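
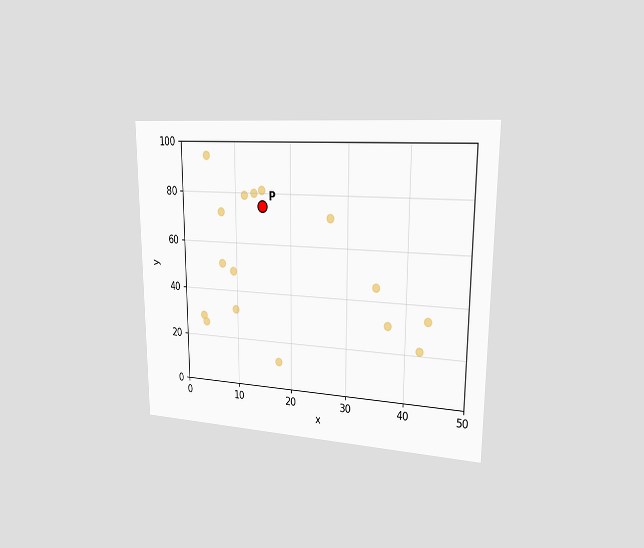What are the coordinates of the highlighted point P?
(15, 75)

The chart is viewed slightly from the right. Following the gridlines from P to each axis, P sits at (15, 75).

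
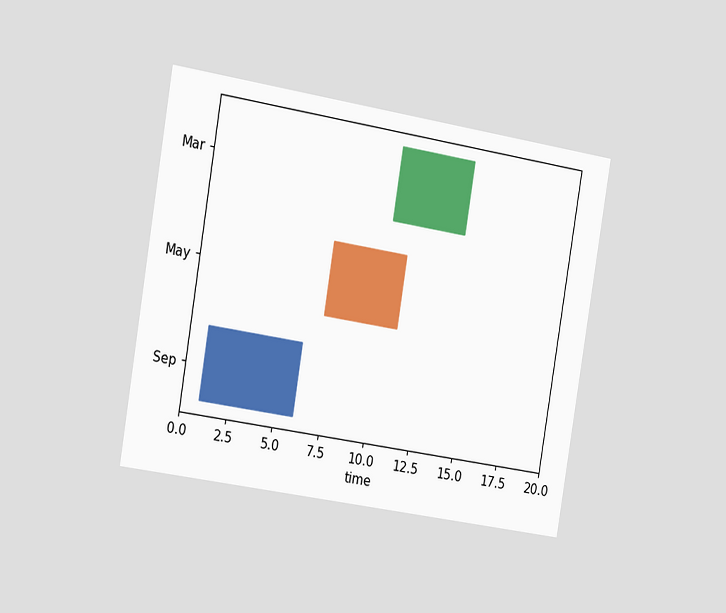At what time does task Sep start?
The chart is tilted about 9° clockwise and viewed slightly from the left. The Sep bar begins at t=1.

1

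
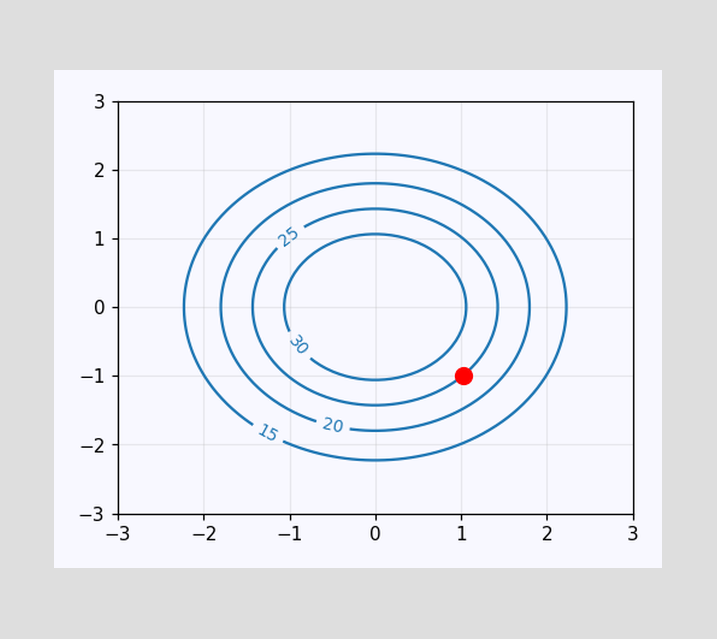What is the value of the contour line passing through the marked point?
The marked point sits on the contour labelled 25.

25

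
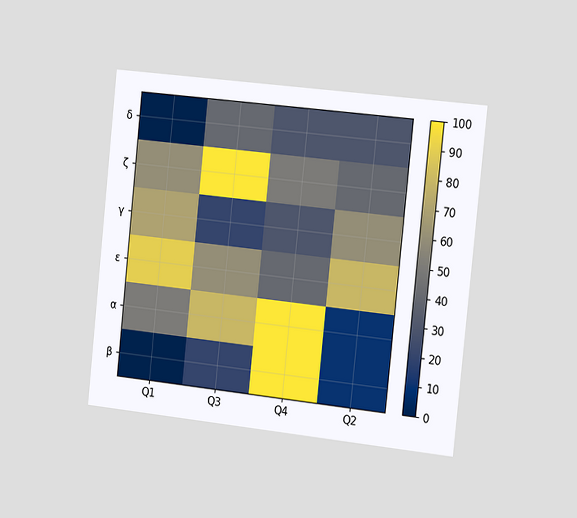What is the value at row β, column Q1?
0

The chart is tilted about 6° clockwise and viewed slightly from the right. Matching cell (β, Q1) against the colorbar gives 0.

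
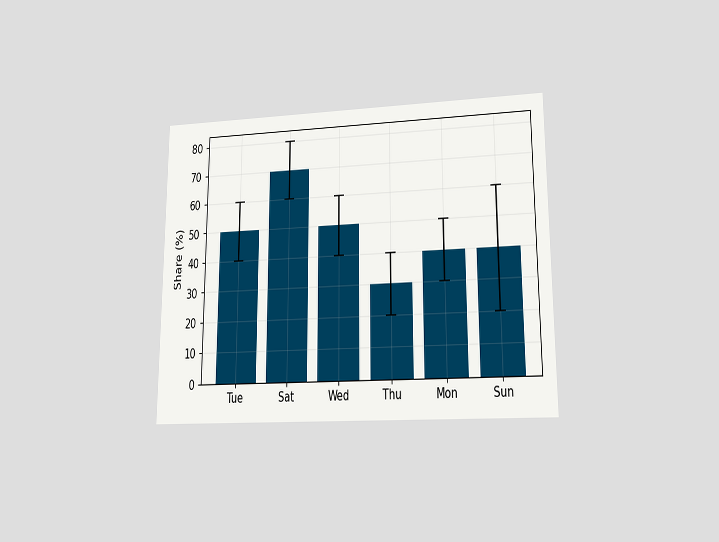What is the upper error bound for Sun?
60%

The chart is viewed at a slight angle. The Sun bar's upper whisker reaches 60%.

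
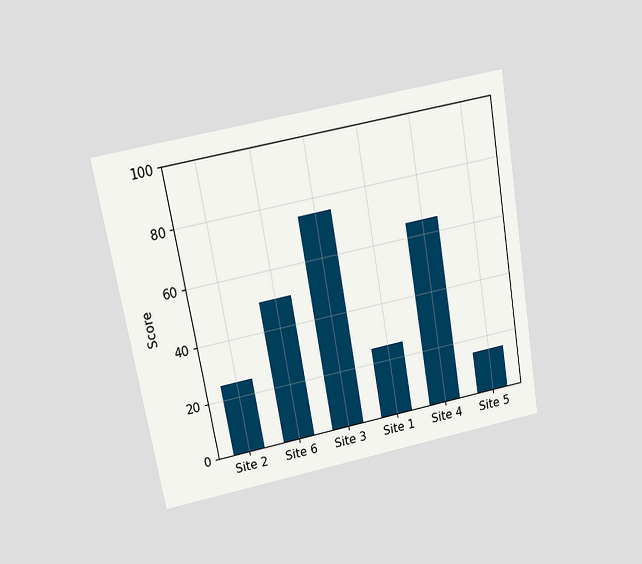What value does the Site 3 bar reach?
The chart is tilted about 10° counter-clockwise and viewed slightly from above. Reading along the chart's y-axis, the Site 3 bar reaches 75.

75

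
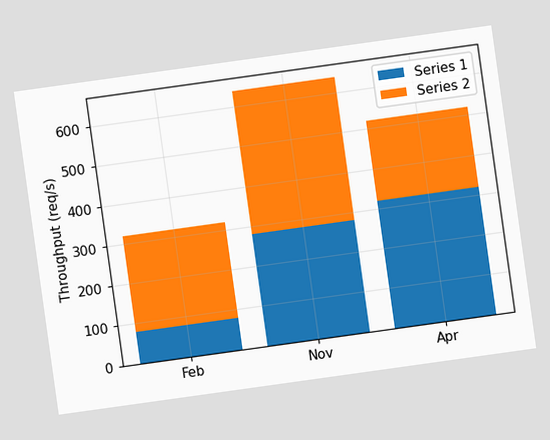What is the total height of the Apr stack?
The chart is tilted about 8° counter-clockwise. The Apr stack's top reaches 520req/s on the y-axis.

520req/s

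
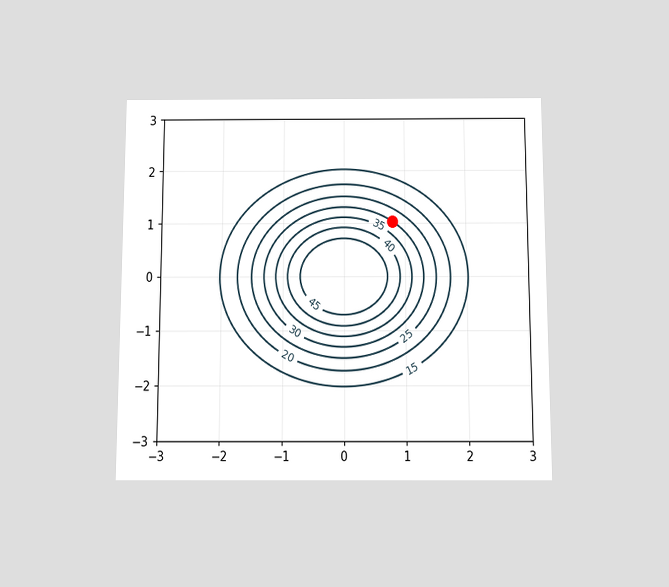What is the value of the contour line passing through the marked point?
The chart is viewed slightly from below. The marked point sits on the contour labelled 30.

30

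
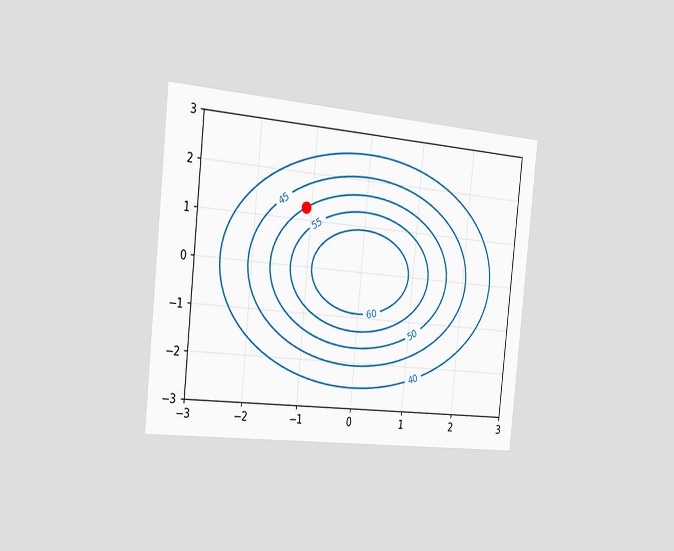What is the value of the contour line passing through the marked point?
The chart is tilted about 6° clockwise and viewed slightly from the left. The marked point sits on the contour labelled 50.

50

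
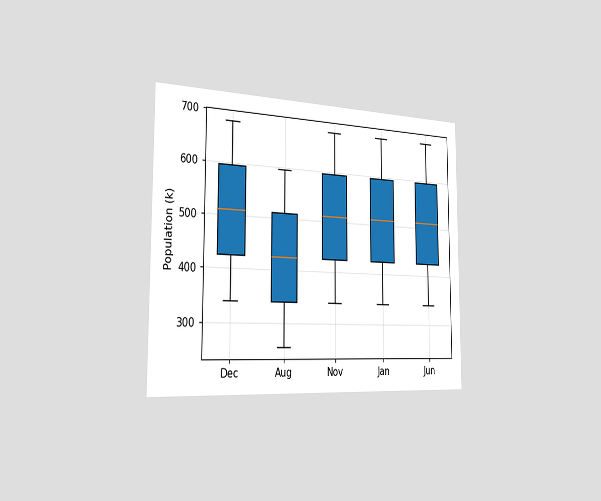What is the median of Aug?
The chart is viewed slightly from the left. The median line in the Aug box sits at 425k.

425k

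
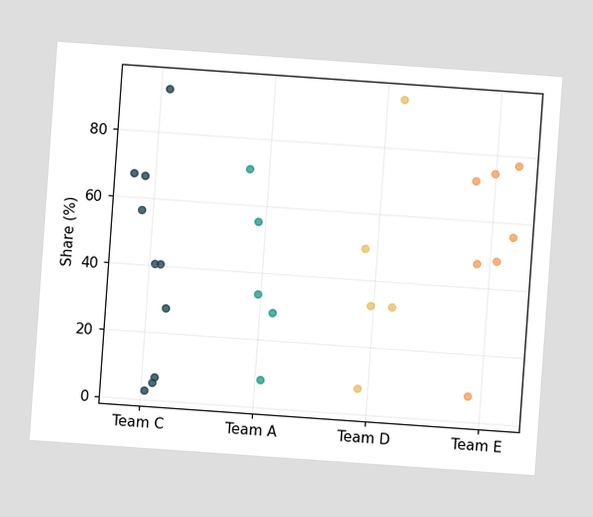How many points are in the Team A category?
5

The chart is tilted about 4° clockwise. Counting the markers in the Team A column gives 5.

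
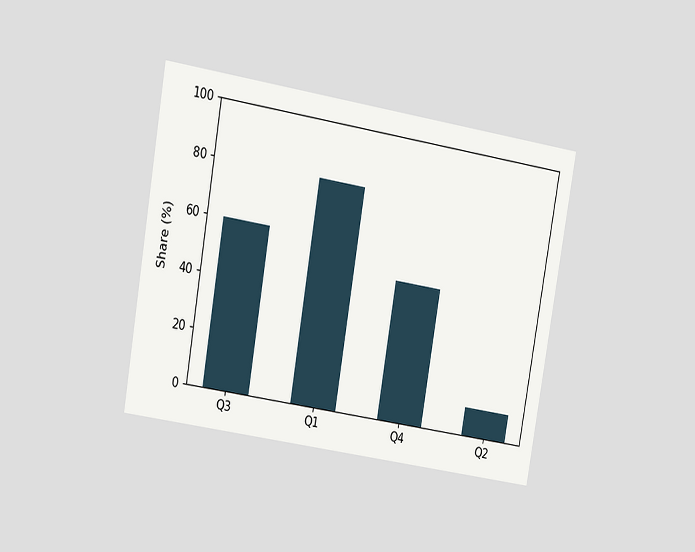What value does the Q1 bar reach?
The chart is tilted about 10° clockwise and viewed at a slight angle. Reading along the chart's y-axis, the Q1 bar reaches 80%.

80%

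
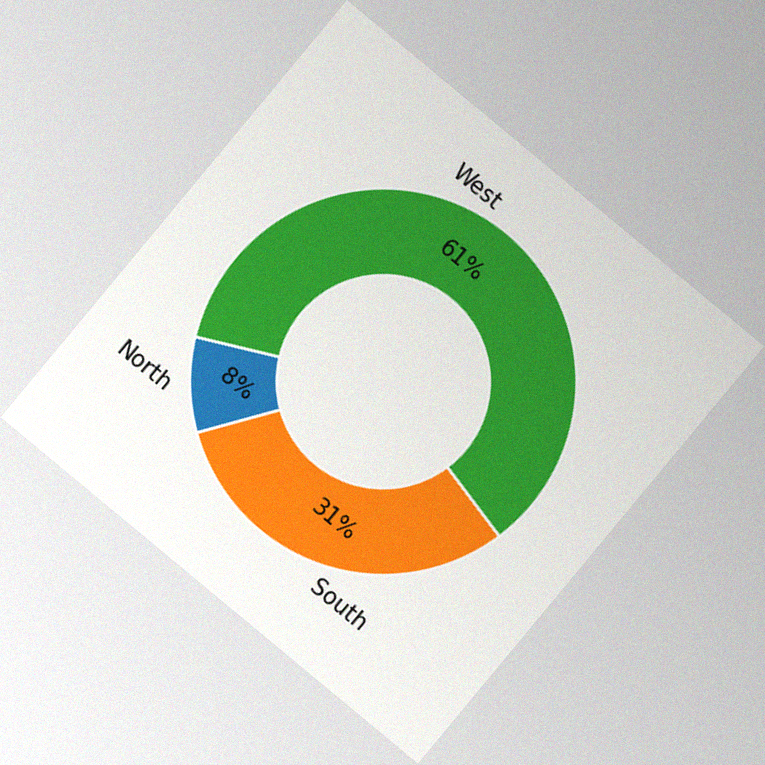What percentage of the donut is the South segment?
31%

The chart is tilted about 40° clockwise, with some photo noise. The South segment takes up 31% of the ring.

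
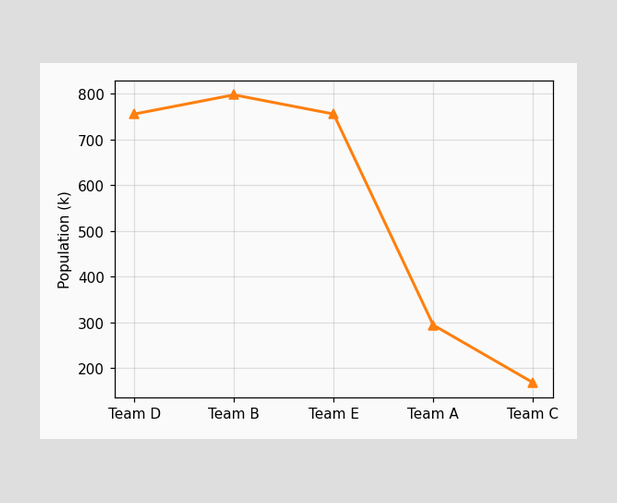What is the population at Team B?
At Team B, the line is at 798k.

798k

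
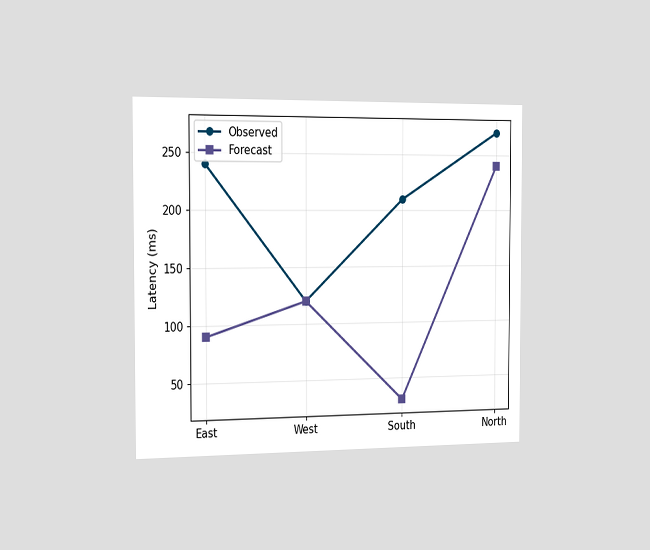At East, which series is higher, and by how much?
Observed, by 150ms

The chart is viewed slightly from the left. At East, Observed sits above the other line by 150ms.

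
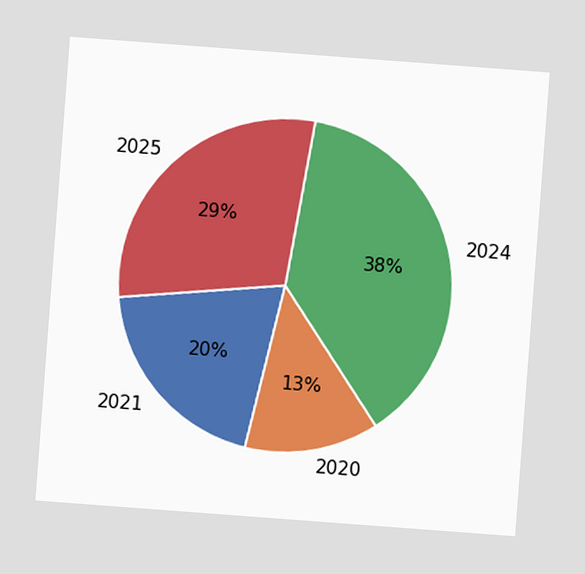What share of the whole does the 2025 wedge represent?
The chart is tilted about 4° clockwise. The 2025 slice takes up 29% of the pie.

29%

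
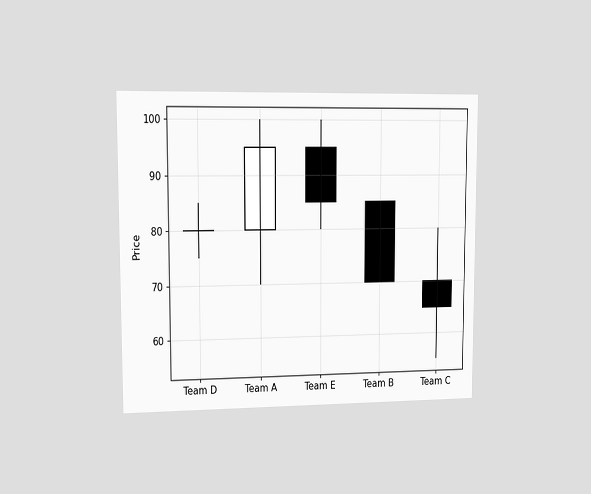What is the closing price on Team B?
The chart is viewed slightly from the left. The Team B candle closes at 70.

70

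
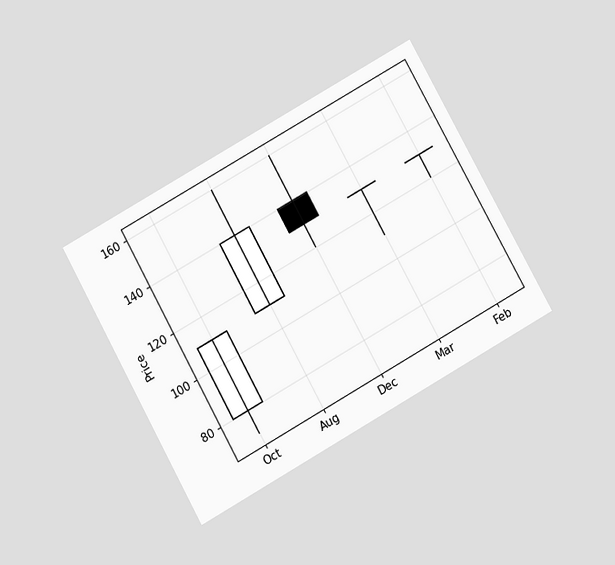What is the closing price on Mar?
130

The chart is tilted about 29° counter-clockwise and viewed slightly from below. The Mar candle closes at 130.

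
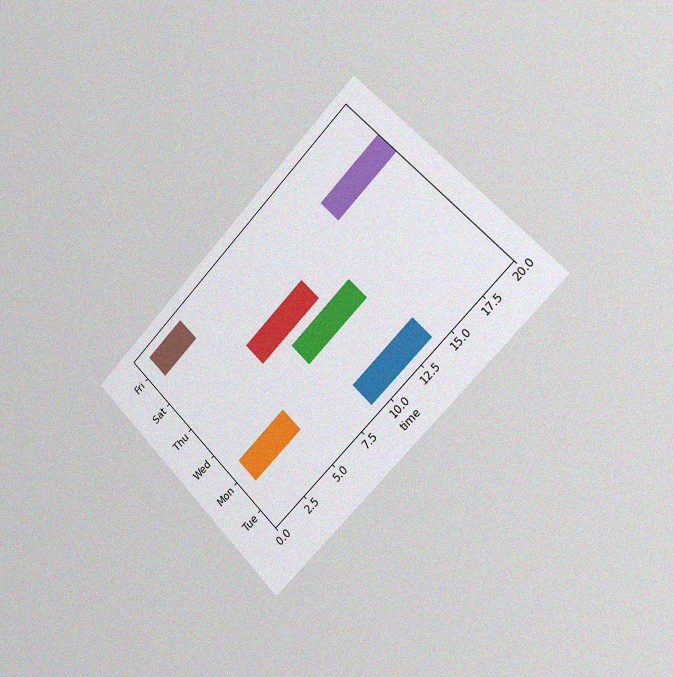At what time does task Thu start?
6

The chart is tilted about 45° counter-clockwise and viewed slightly from the right, with some photo noise. The Thu bar begins at t=6.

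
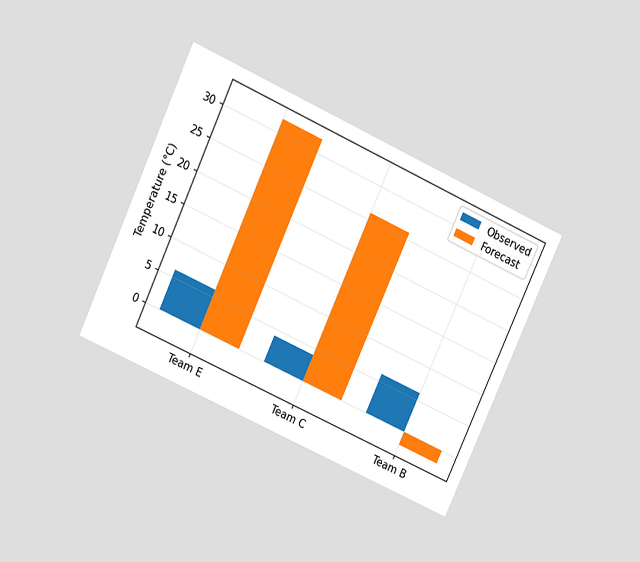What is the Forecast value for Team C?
26°C

The chart is tilted about 25° clockwise and viewed slightly from above. The Forecast bar at Team C reaches 26°C on the y-axis.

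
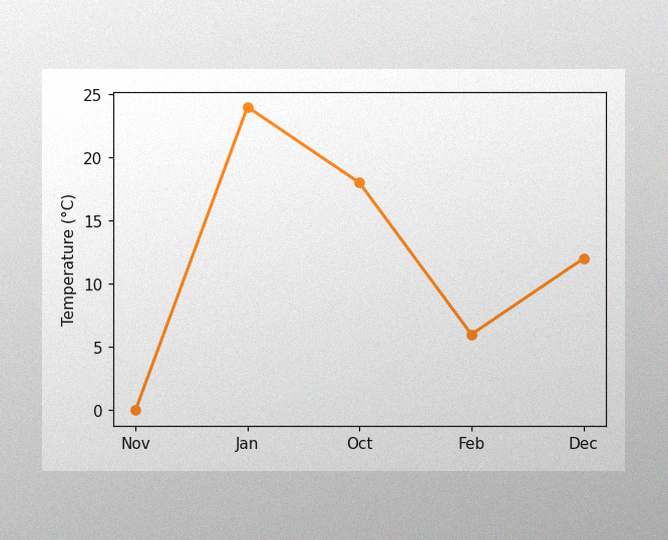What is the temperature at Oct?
18°C

The image has some photo noise and uneven lighting. At Oct, the line is at 18°C.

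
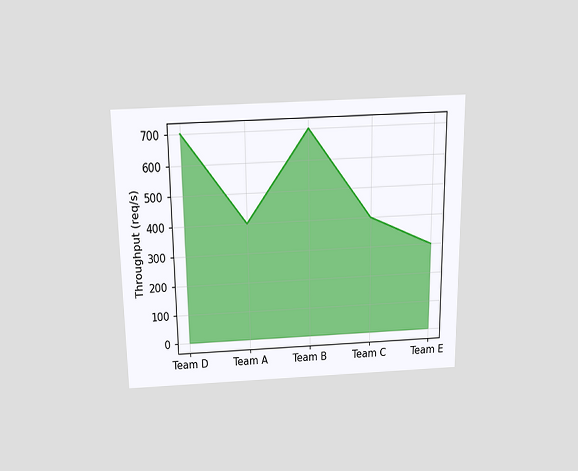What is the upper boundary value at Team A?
400req/s

The chart is viewed slightly from above. At Team A the upper boundary is at 400req/s.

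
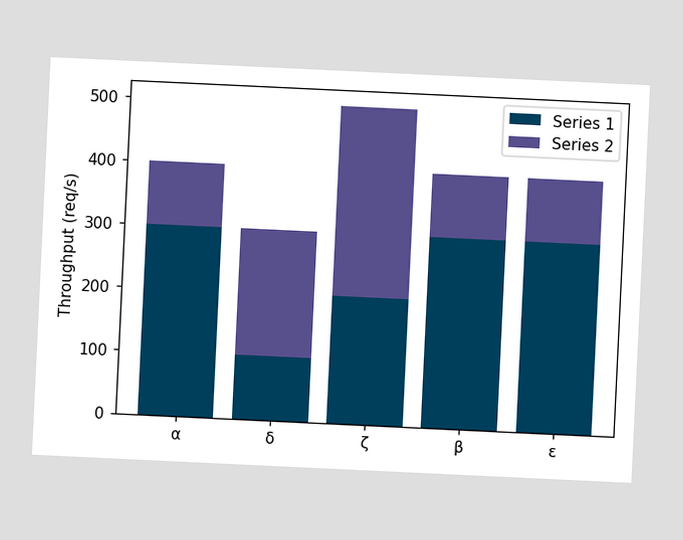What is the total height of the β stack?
400req/s

The chart is tilted about 3° clockwise. The β stack's top reaches 400req/s on the y-axis.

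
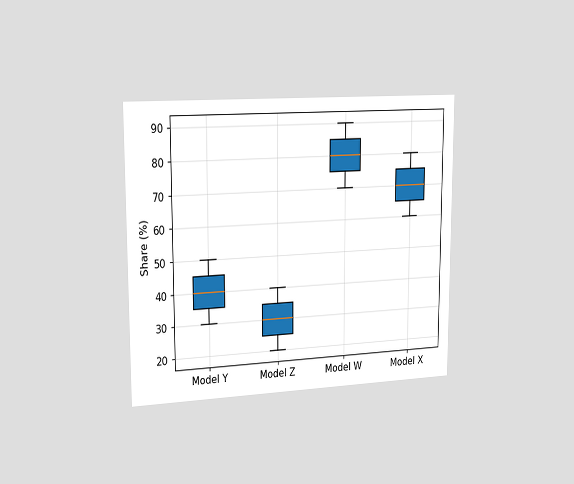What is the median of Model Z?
The chart is viewed slightly from the left. The median line in the Model Z box sits at 30%.

30%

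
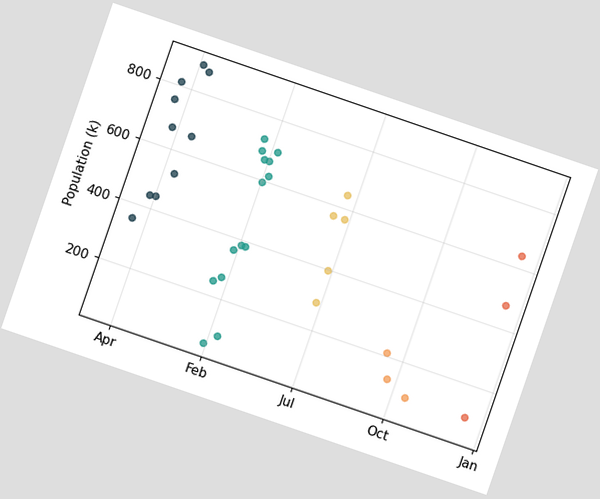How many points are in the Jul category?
The chart is tilted about 19° clockwise. Counting the markers in the Jul column gives 5.

5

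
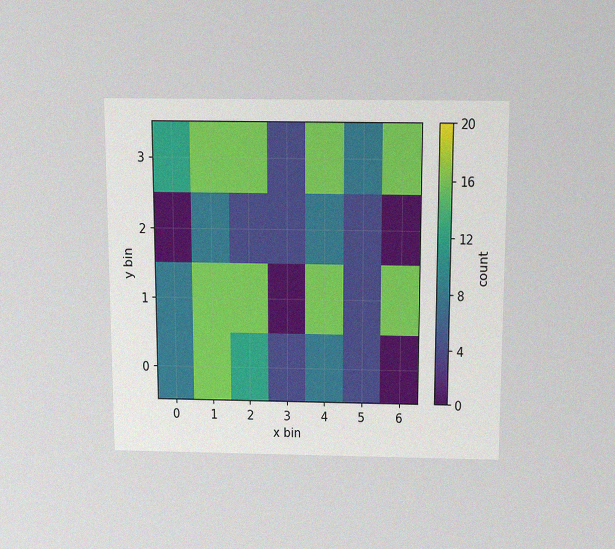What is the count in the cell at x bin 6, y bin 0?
0

The chart is viewed slightly from above, with some photo noise. Matching the cell (6, 0) against the colorbar gives 0.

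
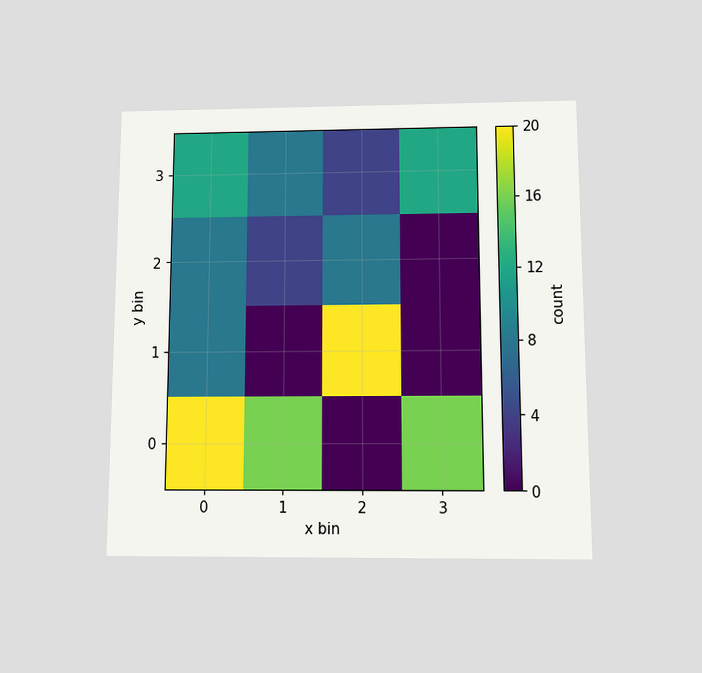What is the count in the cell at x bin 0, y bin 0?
The chart is viewed slightly from below. Matching the cell (0, 0) against the colorbar gives 20.

20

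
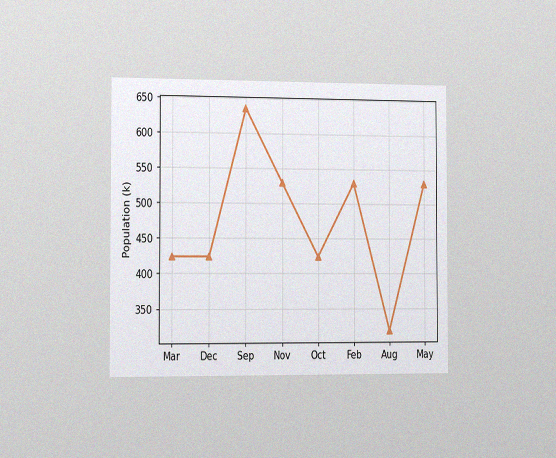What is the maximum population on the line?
The chart is viewed slightly from the left, with some photo noise. The highest point is at Sep, and reading across to the y-axis gives 636k.

636k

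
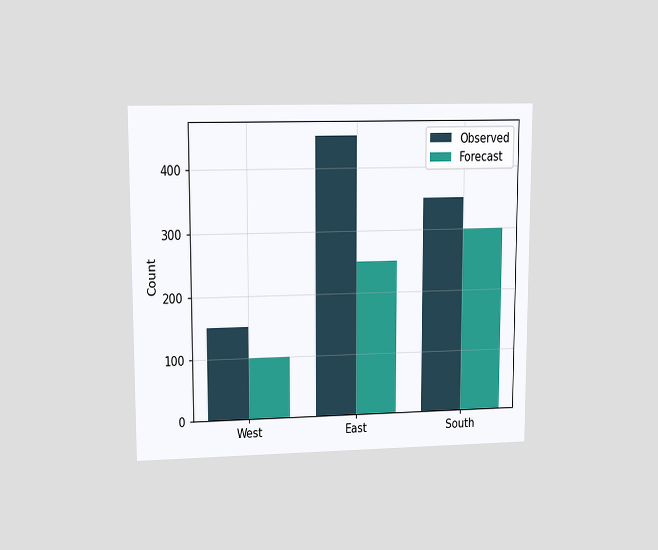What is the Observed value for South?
The chart is viewed at a slight angle. The Observed bar at South reaches 350 on the y-axis.

350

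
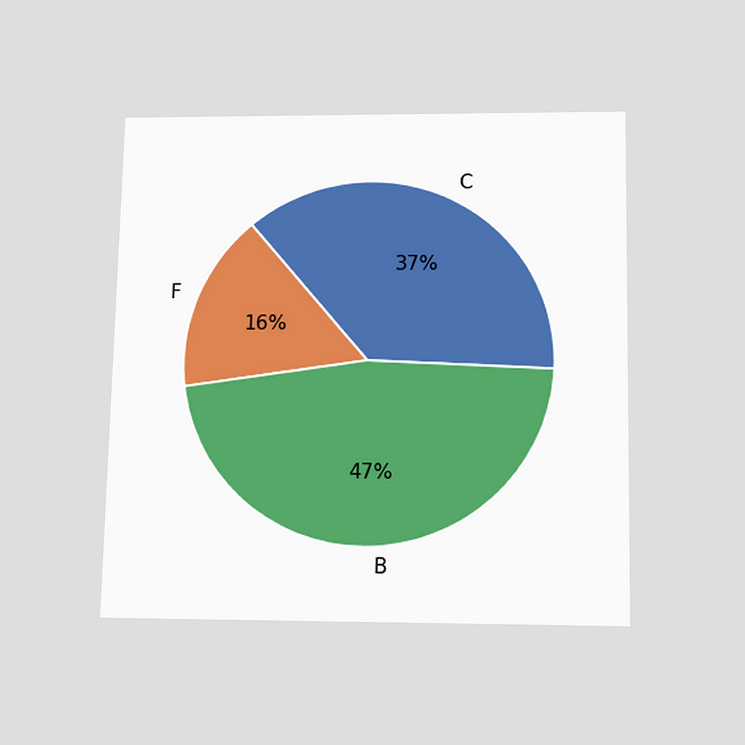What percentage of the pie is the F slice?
The chart is viewed slightly from below. The F slice takes up 16% of the pie.

16%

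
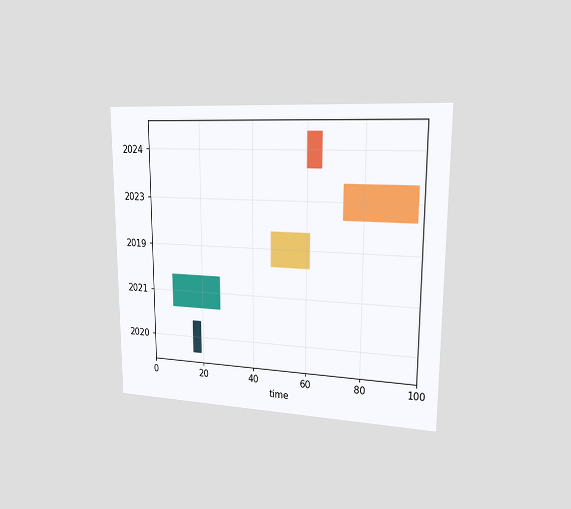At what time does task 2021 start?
The chart is viewed slightly from the right. The 2021 bar begins at t=8.

8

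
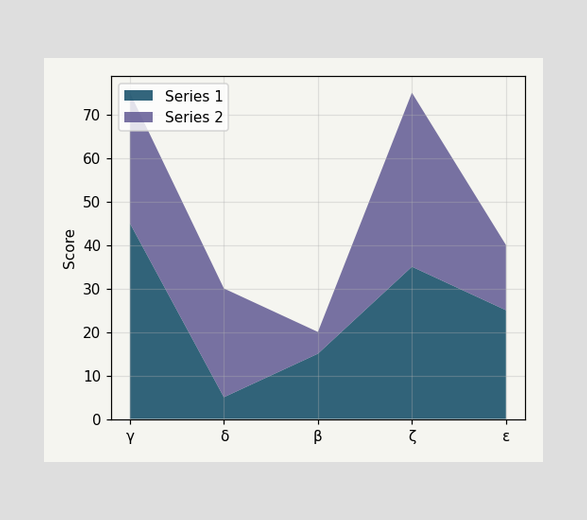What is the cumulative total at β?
20

The stacked total at β reaches 20.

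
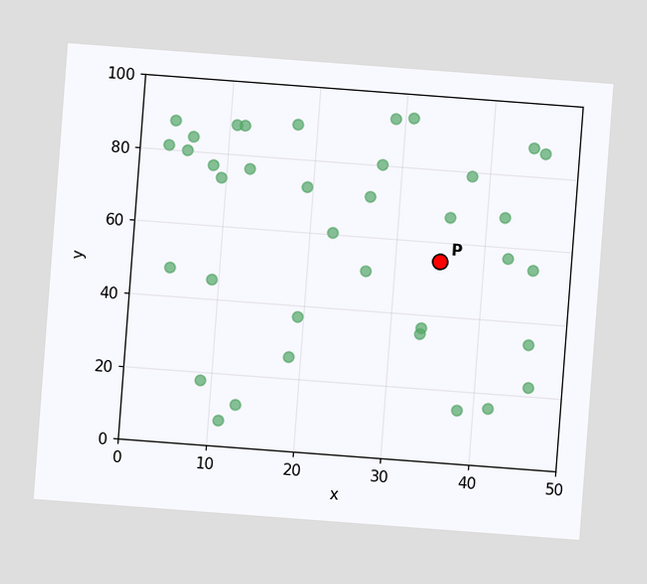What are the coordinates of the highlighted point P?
(35, 55)

The chart is tilted about 4° clockwise. Following the gridlines from P to each axis, P sits at (35, 55).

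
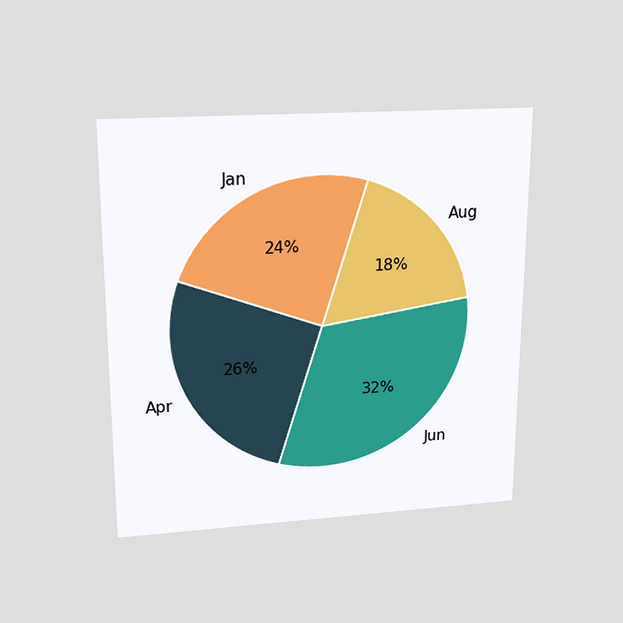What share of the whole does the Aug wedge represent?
18%

The chart is viewed slightly from above. The Aug slice takes up 18% of the pie.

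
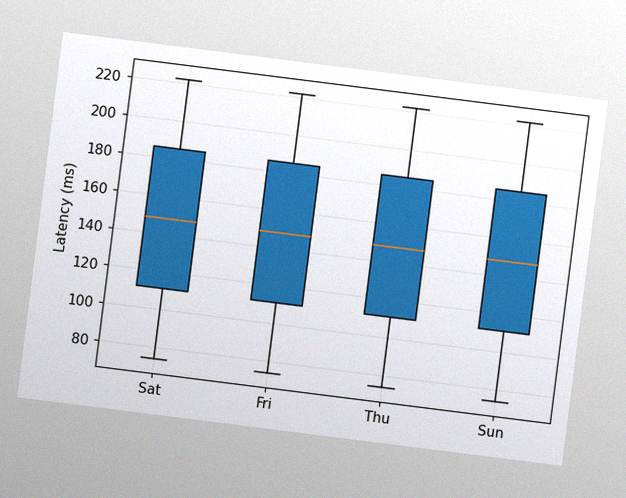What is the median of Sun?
The chart is tilted about 7° clockwise, with some photo noise. The median line in the Sun box sits at 148ms.

148ms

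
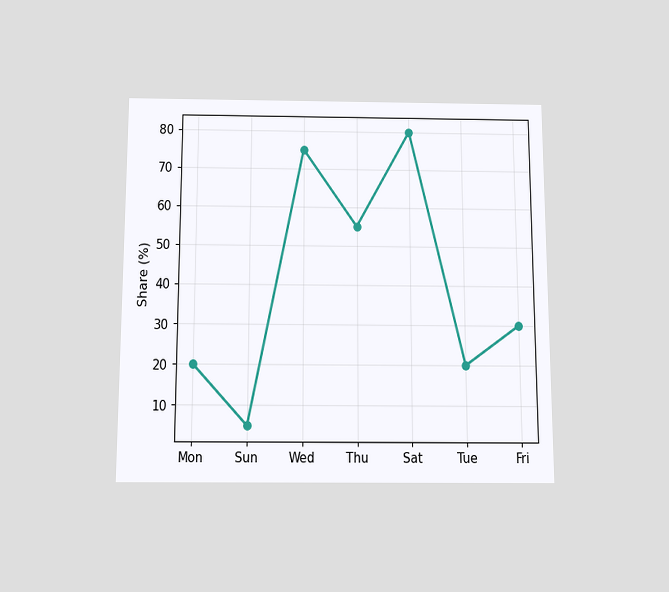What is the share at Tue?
The chart is viewed slightly from below. At Tue, the line is at 20%.

20%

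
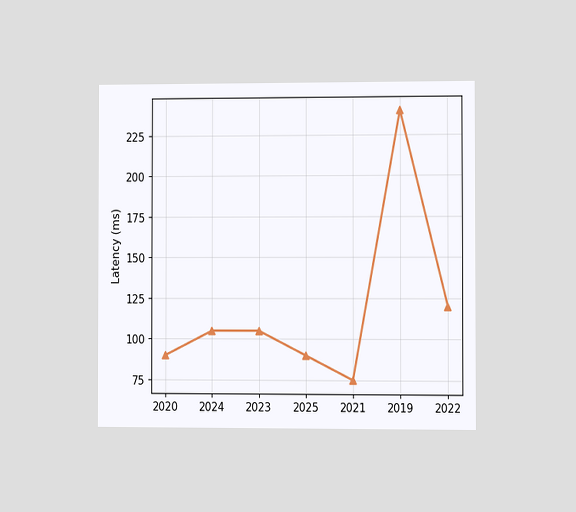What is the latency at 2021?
The chart is viewed at a slight angle. At 2021, the line is at 75ms.

75ms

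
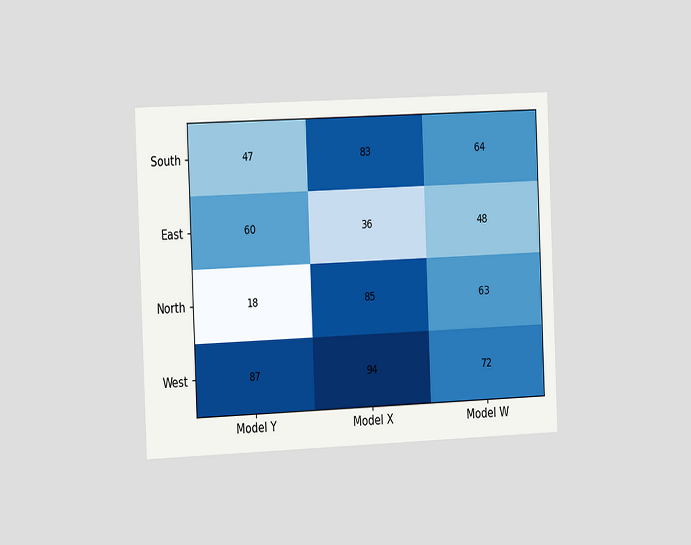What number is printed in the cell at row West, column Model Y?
87

The chart is tilted about 2° counter-clockwise and viewed slightly from the left. The (West, Model Y) cell reads 87.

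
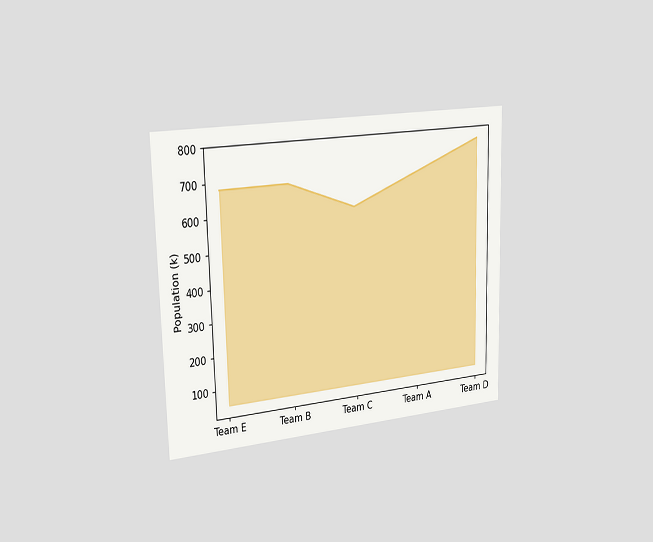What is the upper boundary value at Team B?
The chart is viewed slightly from the left. At Team B the upper boundary is at 680k.

680k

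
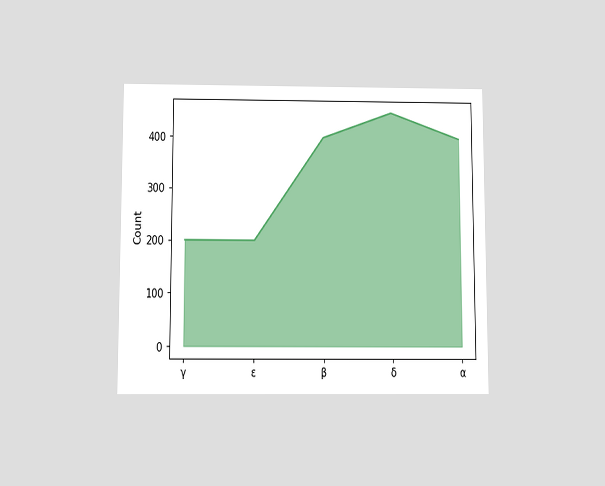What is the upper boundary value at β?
400

The chart is viewed slightly from below. At β the upper boundary is at 400.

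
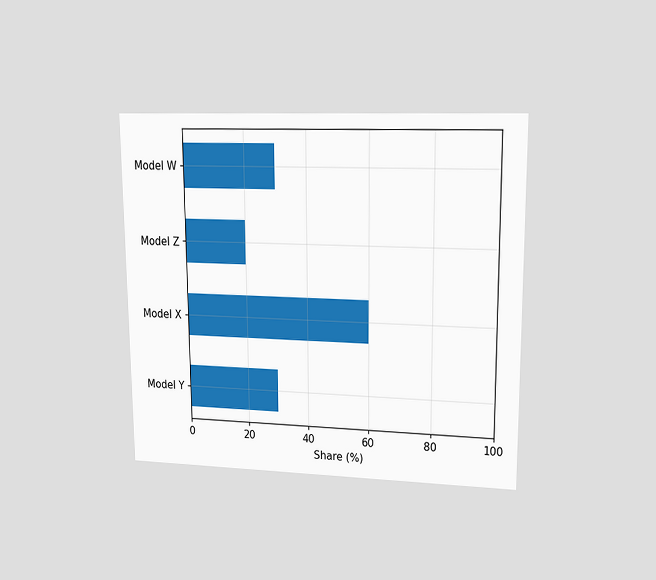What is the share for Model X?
60%

The chart is viewed at a slight angle. Reading along the chart's x-axis, the Model X bar reaches 60%.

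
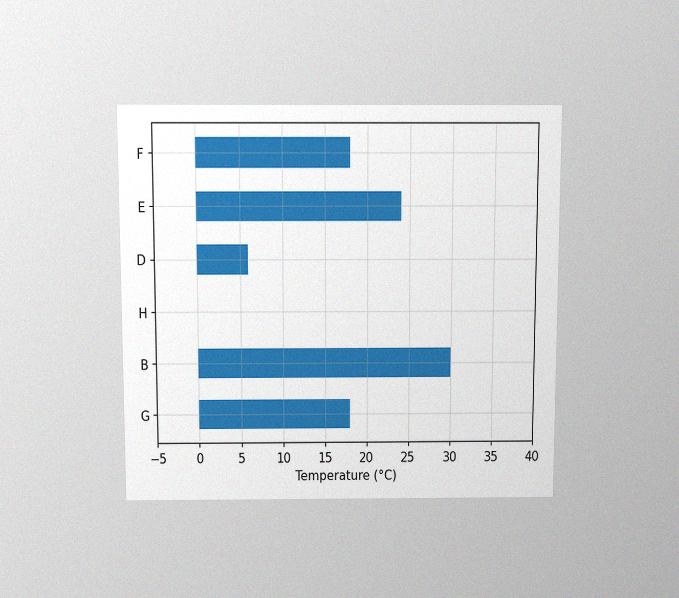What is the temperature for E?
24°C

The chart is viewed slightly from above, with some photo noise. Reading along the chart's x-axis, the E bar reaches 24°C.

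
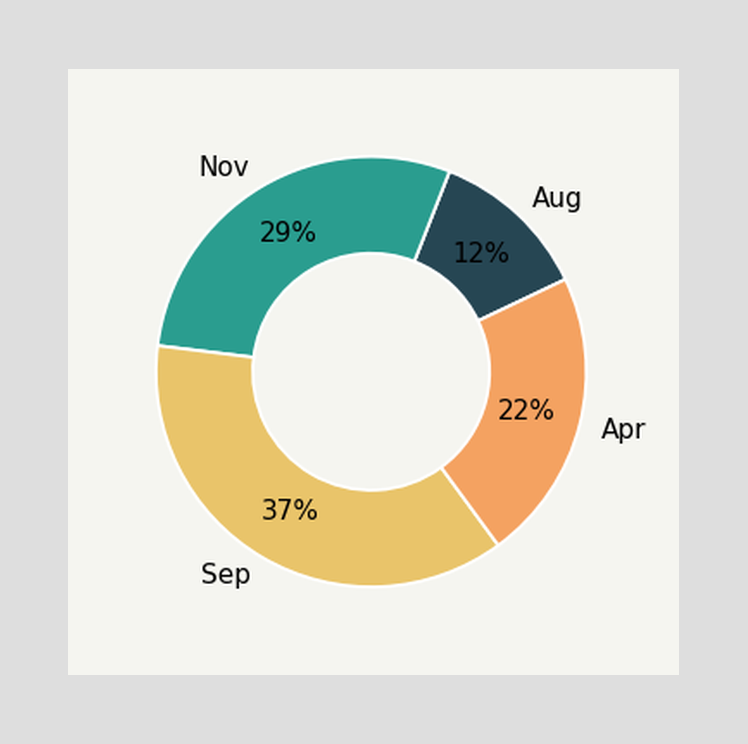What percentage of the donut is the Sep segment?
The Sep segment takes up 37% of the ring.

37%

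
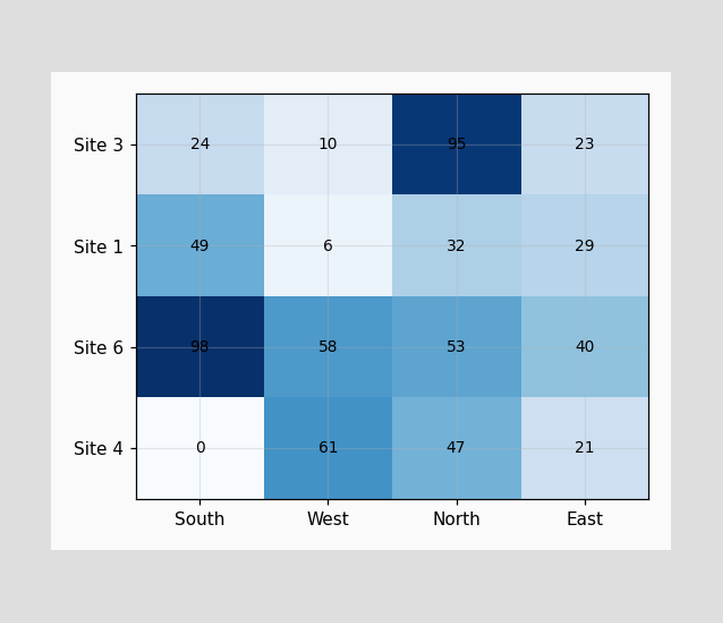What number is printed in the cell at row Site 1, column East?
The (Site 1, East) cell reads 29.

29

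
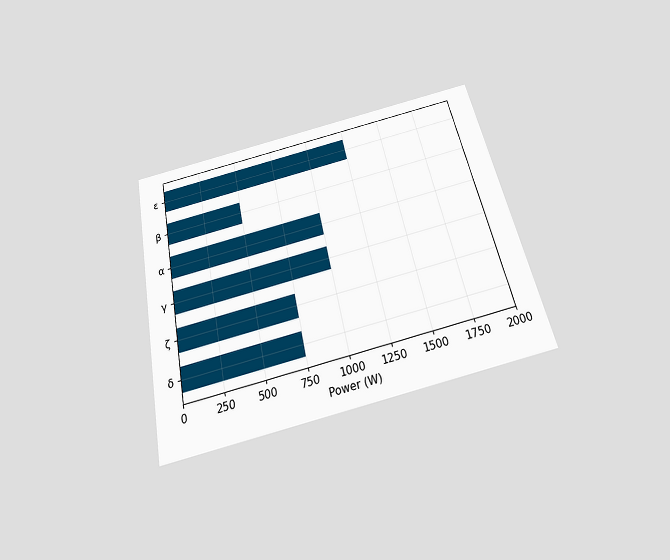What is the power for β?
The chart is tilted about 12° counter-clockwise and viewed slightly from below. Reading along the chart's x-axis, the β bar reaches 500W.

500W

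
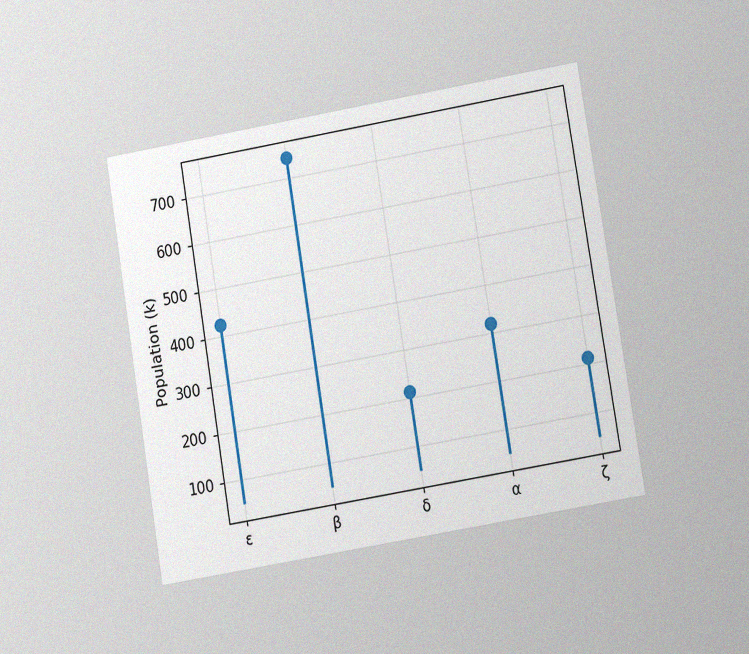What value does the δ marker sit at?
212k

The chart is tilted about 9° counter-clockwise and viewed at a slight angle, with some photo noise. The δ marker sits at 212k.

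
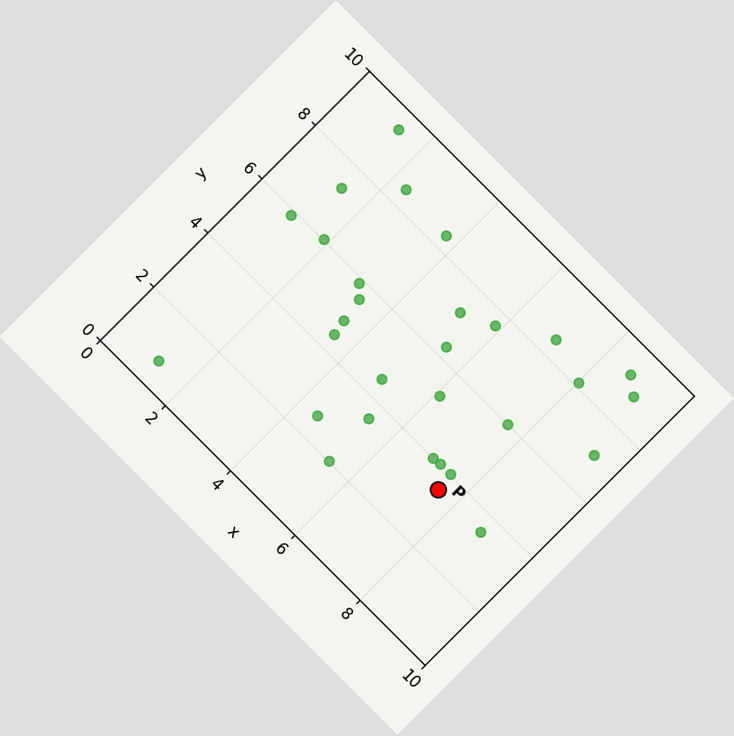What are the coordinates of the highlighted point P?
(7.5, 3.5)

The chart is tilted about 45° clockwise. Following the gridlines from P to each axis, P sits at (7.5, 3.5).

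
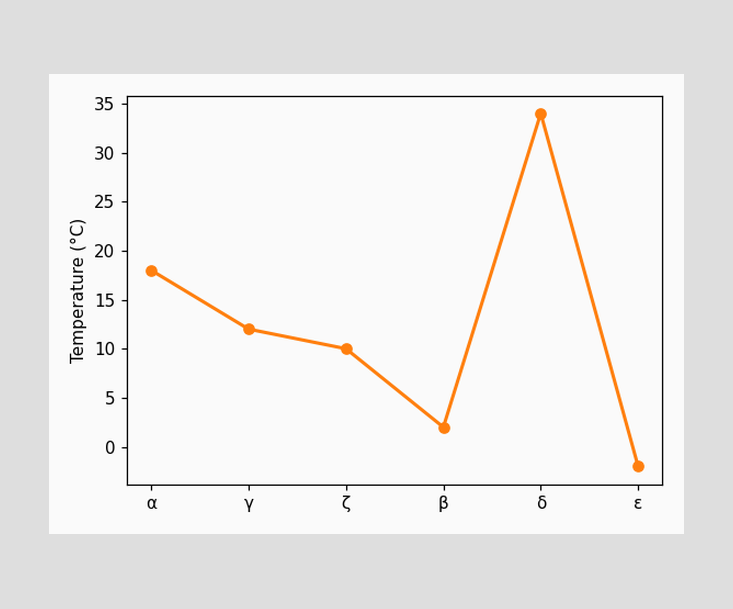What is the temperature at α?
18°C

At α, the line is at 18°C.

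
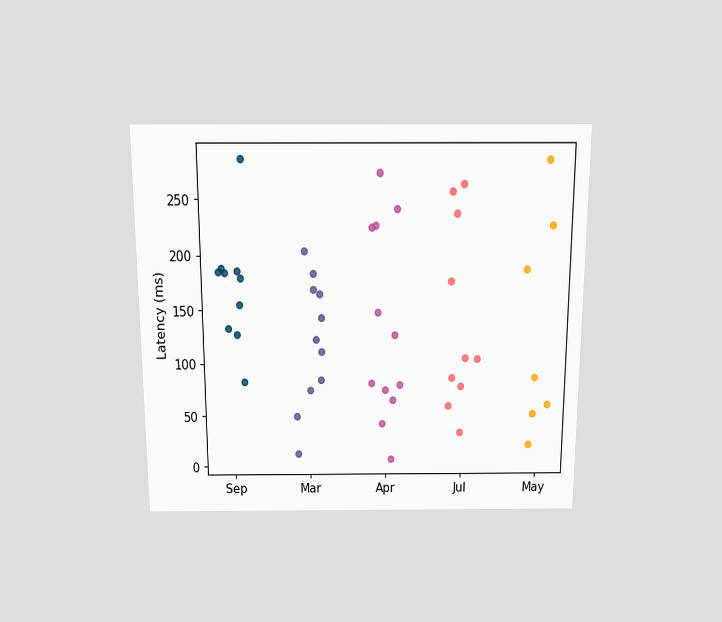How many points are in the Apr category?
12

The chart is viewed slightly from above. Counting the markers in the Apr column gives 12.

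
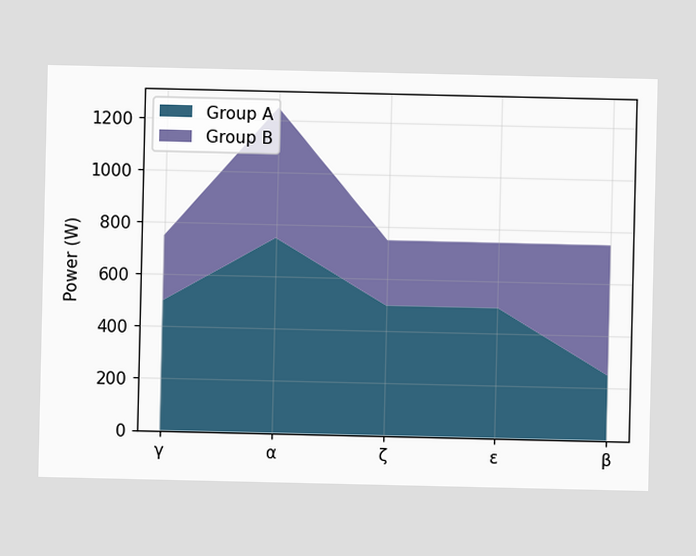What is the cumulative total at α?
The stacked total at α reaches 1250W.

1250W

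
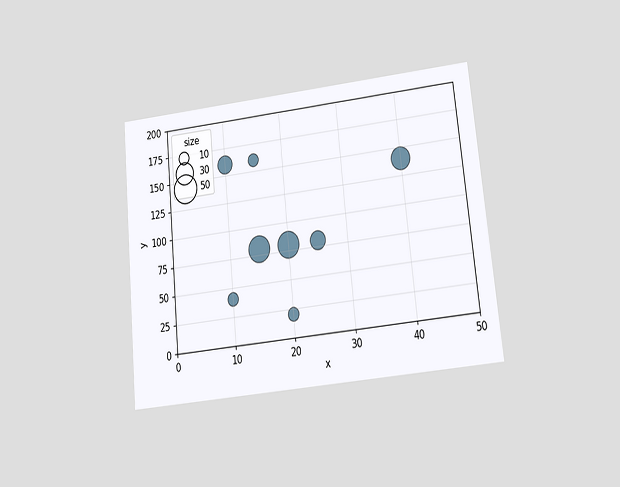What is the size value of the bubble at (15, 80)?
40

The chart is tilted about 6° counter-clockwise and viewed at a slight angle. Matching the bubble at (15, 80) against the size legend gives 40.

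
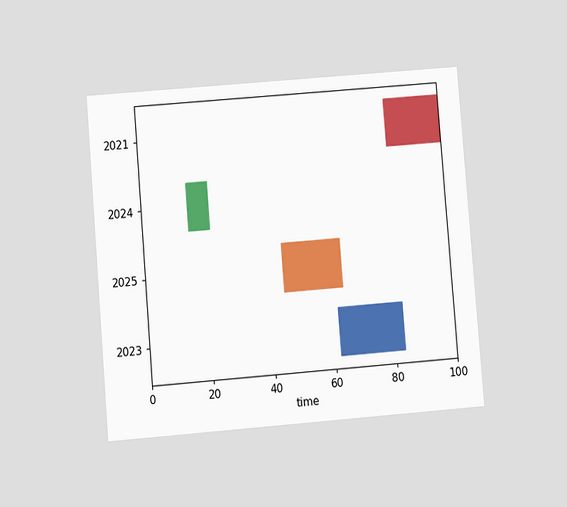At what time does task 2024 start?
The chart is tilted about 5° counter-clockwise and viewed at a slight angle. The 2024 bar begins at t=15.

15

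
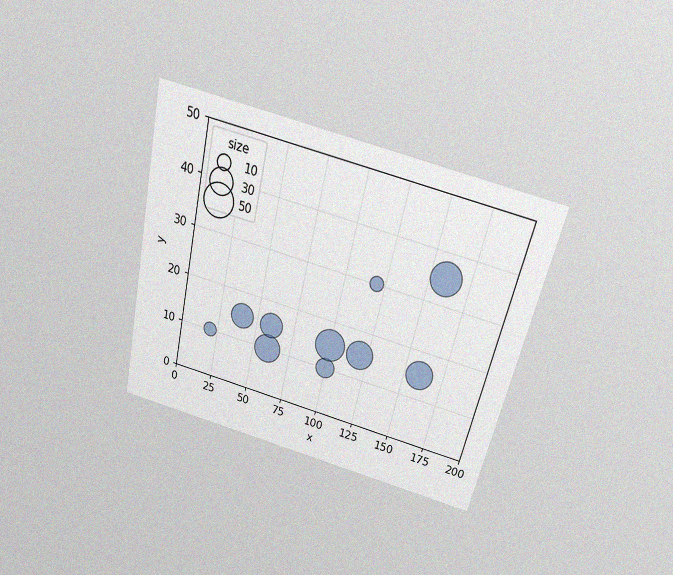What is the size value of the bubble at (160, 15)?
40

The chart is tilted about 13° clockwise and viewed slightly from above, with some photo noise. Matching the bubble at (160, 15) against the size legend gives 40.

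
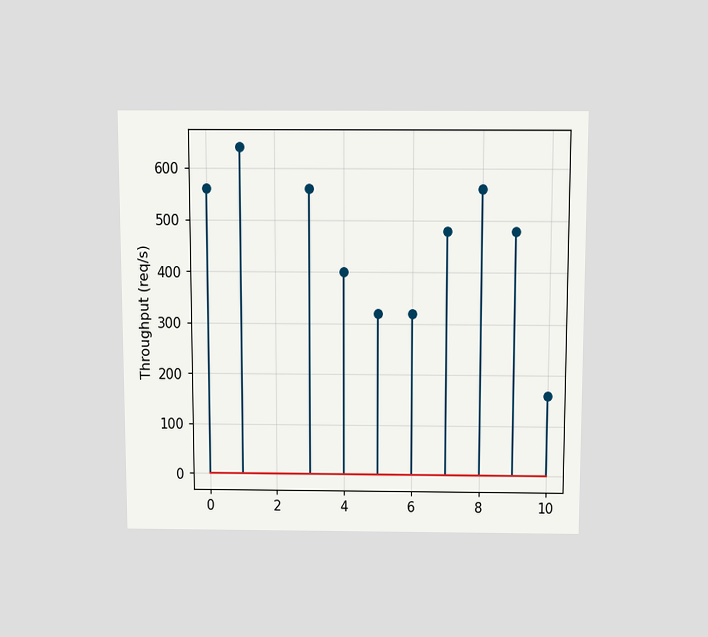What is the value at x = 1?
640req/s

The chart is viewed slightly from above. The stem at x=1 reaches 640req/s.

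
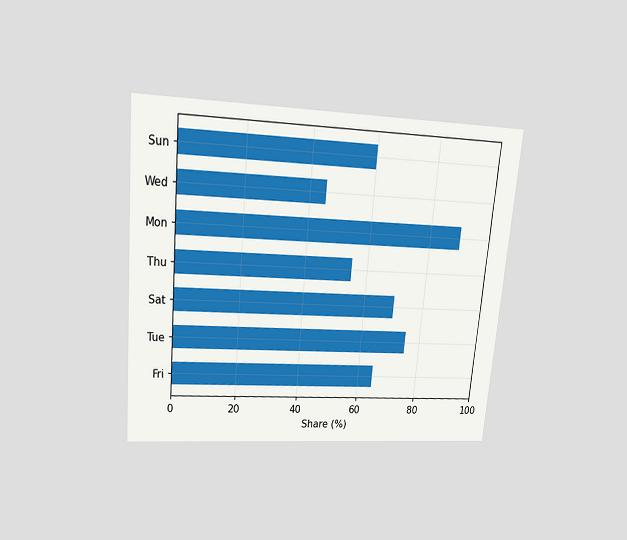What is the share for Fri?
The chart is tilted about 5° clockwise and viewed slightly from above. Reading along the chart's x-axis, the Fri bar reaches 65%.

65%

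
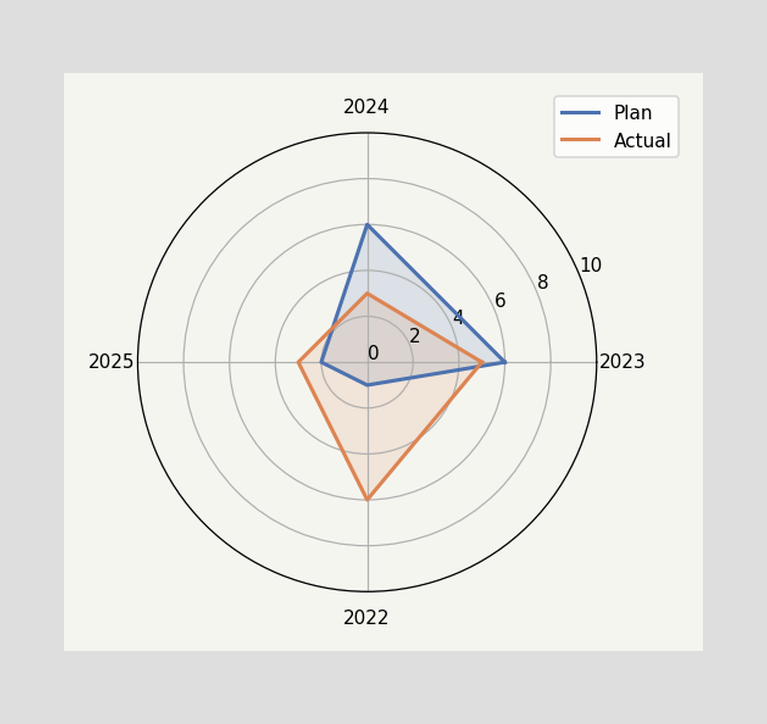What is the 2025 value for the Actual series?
3

On the 2025 axis, Actual reaches 3.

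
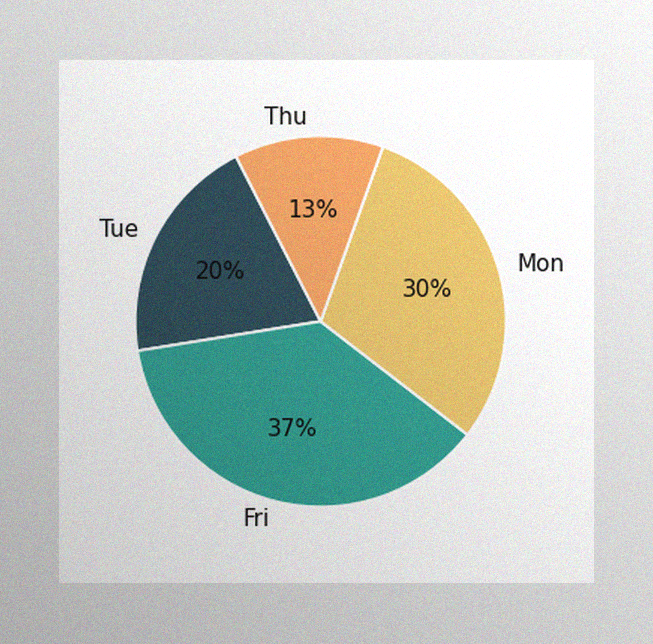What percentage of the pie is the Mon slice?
The image has some photo noise and uneven lighting. The Mon slice takes up 30% of the pie.

30%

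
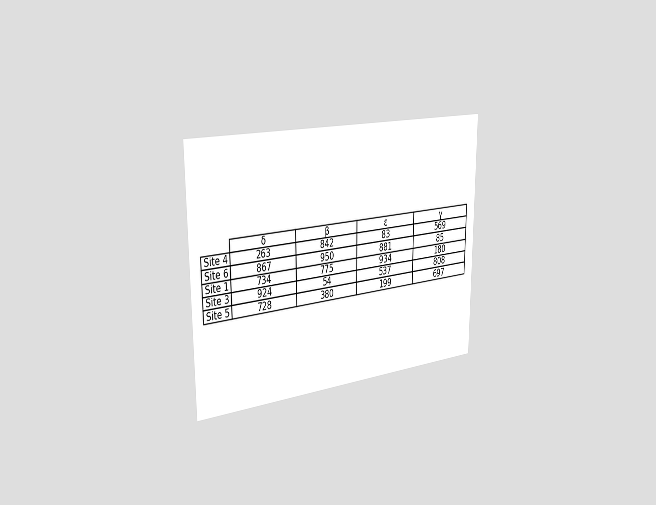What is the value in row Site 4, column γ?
The chart is viewed slightly from the left. The (Site 4, γ) cell reads 569.

569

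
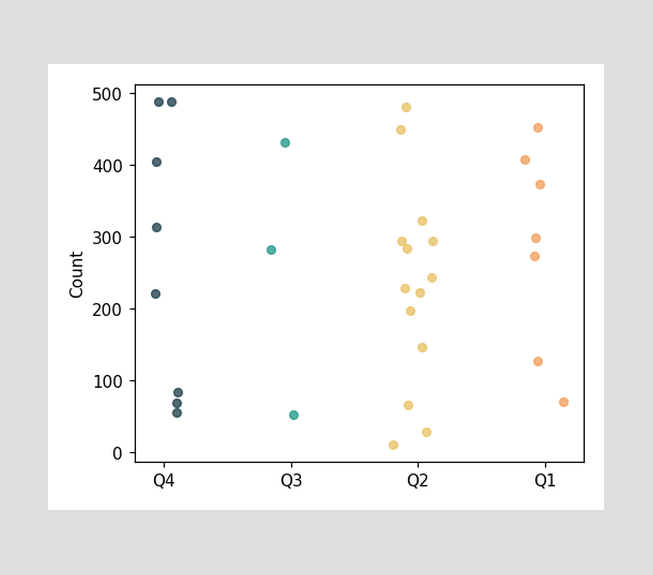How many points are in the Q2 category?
14

Counting the markers in the Q2 column gives 14.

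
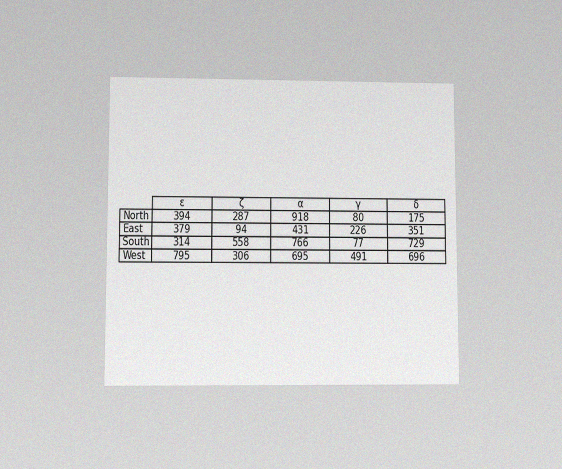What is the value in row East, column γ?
226

The chart is viewed at a slight angle, with some photo noise. The (East, γ) cell reads 226.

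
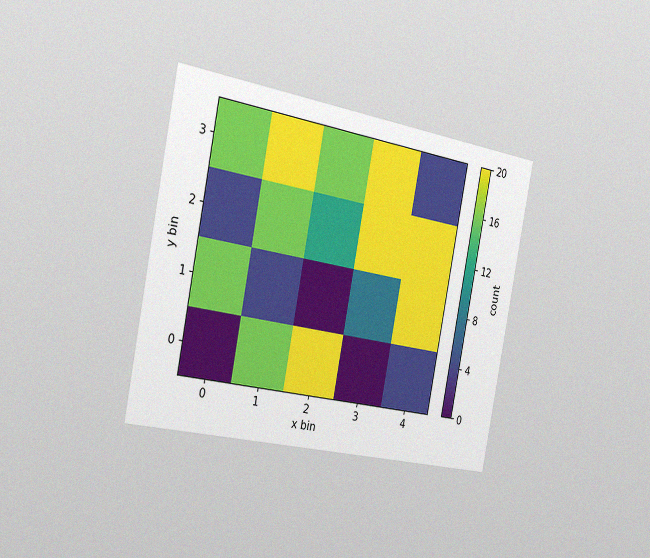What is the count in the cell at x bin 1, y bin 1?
4

The chart is tilted about 11° clockwise and viewed slightly from the left, with some photo noise. Matching the cell (1, 1) against the colorbar gives 4.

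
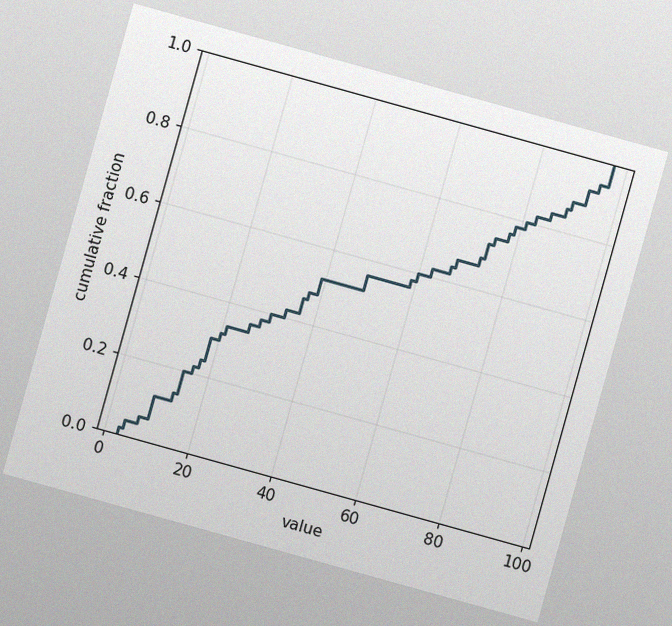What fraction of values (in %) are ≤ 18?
The chart is tilted about 16° clockwise, with some photo noise. At x=18 the ECDF step is at 30%.

30%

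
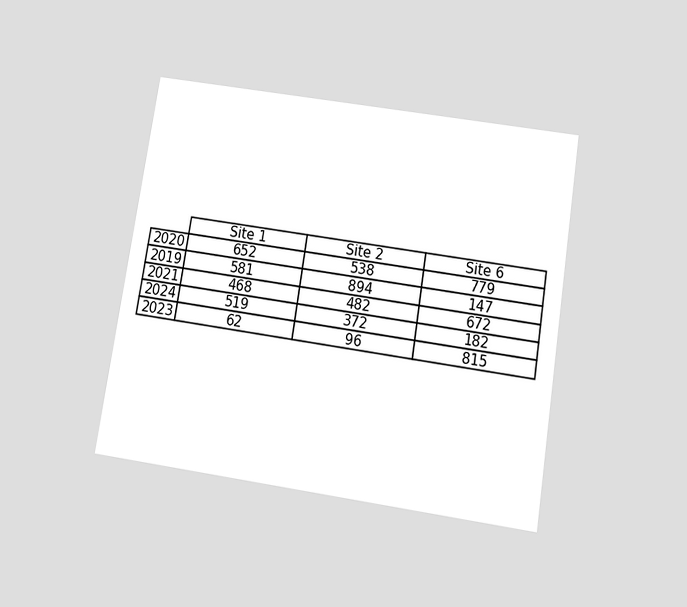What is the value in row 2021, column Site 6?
The chart is tilted about 9° clockwise and viewed slightly from below. The (2021, Site 6) cell reads 672.

672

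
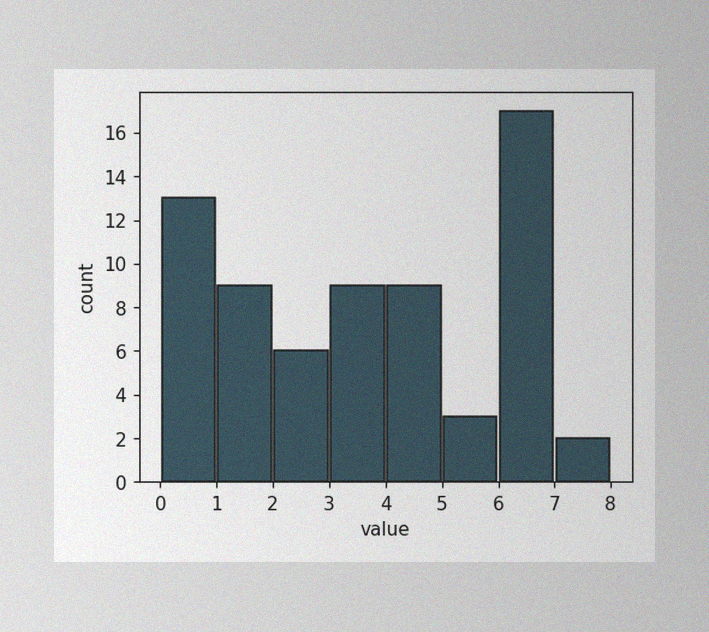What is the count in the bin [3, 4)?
9

The image has some photo noise and uneven lighting. The [3, 4) bin has height 9.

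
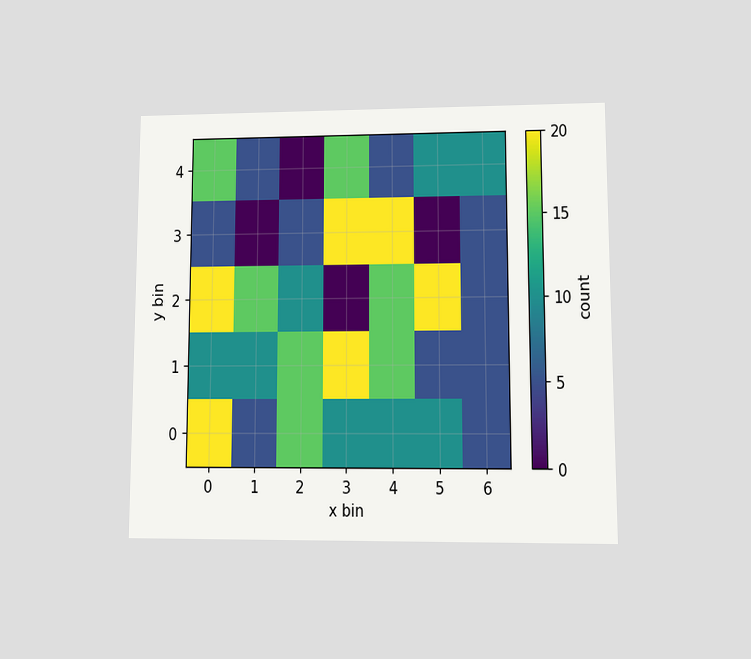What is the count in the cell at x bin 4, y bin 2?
15

The chart is viewed at a slight angle. Matching the cell (4, 2) against the colorbar gives 15.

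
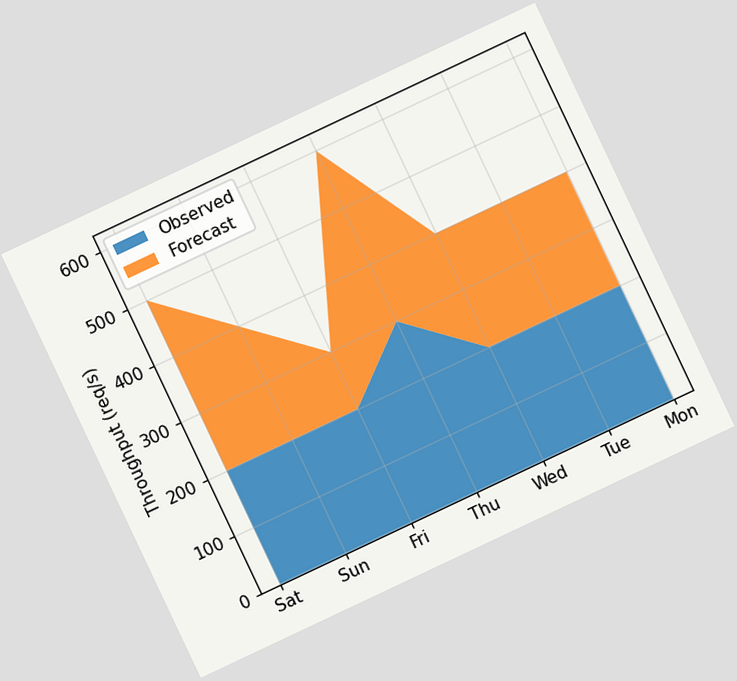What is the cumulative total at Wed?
The chart is tilted about 25° counter-clockwise. The stacked total at Wed reaches 400req/s.

400req/s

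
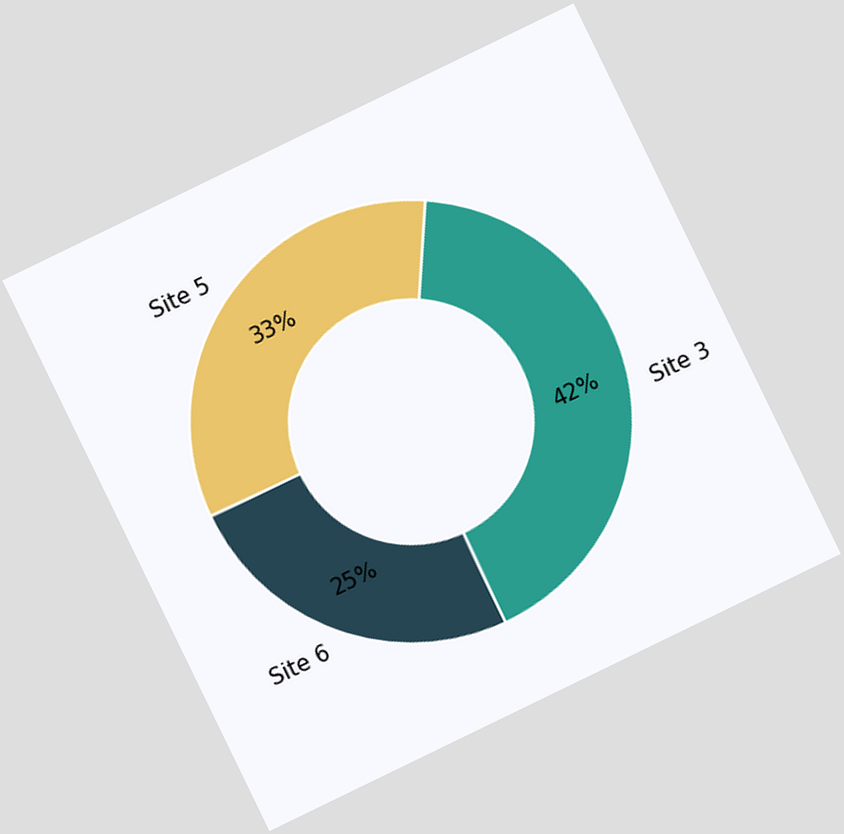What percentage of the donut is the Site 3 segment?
The chart is tilted about 26° counter-clockwise. The Site 3 segment takes up 42% of the ring.

42%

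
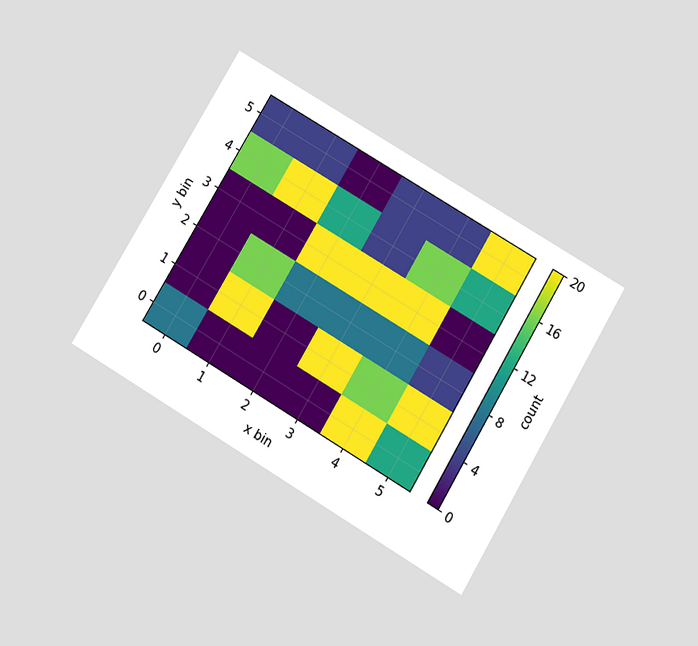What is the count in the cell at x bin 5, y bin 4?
12

The chart is tilted about 31° clockwise and viewed slightly from below. Matching the cell (5, 4) against the colorbar gives 12.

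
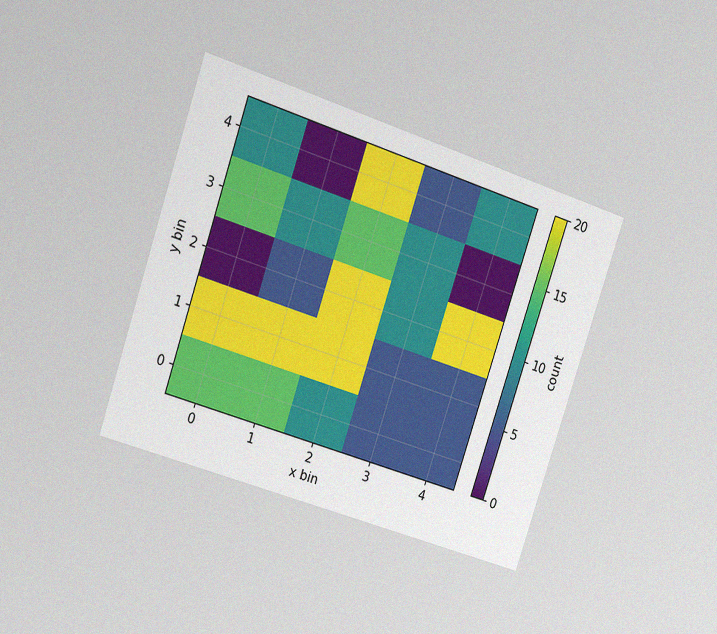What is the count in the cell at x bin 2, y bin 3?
The chart is tilted about 18° clockwise and viewed at a slight angle, with some photo noise. Matching the cell (2, 3) against the colorbar gives 15.

15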